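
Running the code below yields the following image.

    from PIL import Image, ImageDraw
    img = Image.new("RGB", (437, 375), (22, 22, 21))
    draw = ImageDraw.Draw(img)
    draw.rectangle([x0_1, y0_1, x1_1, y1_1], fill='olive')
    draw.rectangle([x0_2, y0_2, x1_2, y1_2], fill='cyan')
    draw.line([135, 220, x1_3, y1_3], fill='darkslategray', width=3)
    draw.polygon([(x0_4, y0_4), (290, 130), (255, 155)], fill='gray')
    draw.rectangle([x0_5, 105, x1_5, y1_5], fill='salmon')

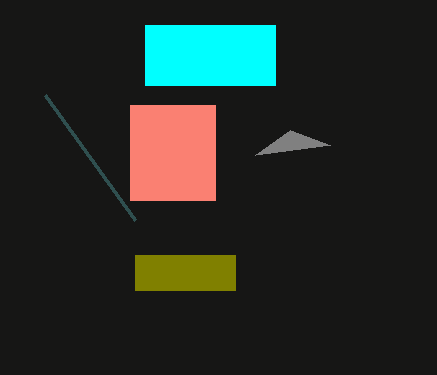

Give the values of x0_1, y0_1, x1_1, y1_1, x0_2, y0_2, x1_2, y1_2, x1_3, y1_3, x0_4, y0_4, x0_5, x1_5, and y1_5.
x0_1 = 135, y0_1 = 255, x1_1 = 235, y1_1 = 290, x0_2 = 145, y0_2 = 25, x1_2 = 275, y1_2 = 85, x1_3 = 45, y1_3 = 95, x0_4 = 330, y0_4 = 145, x0_5 = 130, x1_5 = 215, y1_5 = 200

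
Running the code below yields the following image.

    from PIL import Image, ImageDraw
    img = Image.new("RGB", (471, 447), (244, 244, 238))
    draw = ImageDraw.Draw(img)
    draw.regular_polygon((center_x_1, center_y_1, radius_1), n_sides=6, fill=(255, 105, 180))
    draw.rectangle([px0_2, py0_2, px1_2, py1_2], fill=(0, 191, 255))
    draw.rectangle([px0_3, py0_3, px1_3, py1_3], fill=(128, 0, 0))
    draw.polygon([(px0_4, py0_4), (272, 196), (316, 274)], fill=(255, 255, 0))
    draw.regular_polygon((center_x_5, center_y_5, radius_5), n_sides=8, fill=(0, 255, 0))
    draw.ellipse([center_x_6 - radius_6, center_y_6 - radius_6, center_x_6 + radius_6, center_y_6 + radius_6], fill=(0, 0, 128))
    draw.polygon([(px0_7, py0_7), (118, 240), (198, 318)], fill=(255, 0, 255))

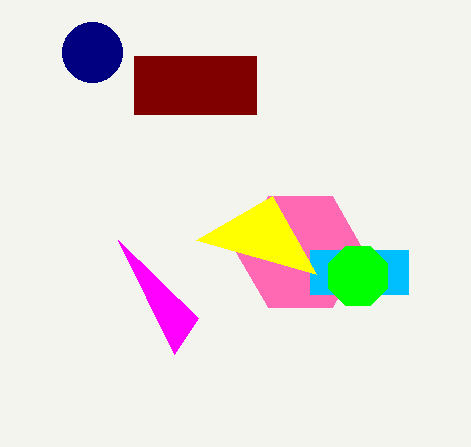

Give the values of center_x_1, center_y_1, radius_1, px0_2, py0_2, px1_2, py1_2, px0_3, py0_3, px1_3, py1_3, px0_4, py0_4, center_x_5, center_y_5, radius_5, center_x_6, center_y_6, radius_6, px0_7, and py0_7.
center_x_1 = 300
center_y_1 = 252
radius_1 = 64
px0_2 = 310
py0_2 = 250
px1_2 = 408
py1_2 = 294
px0_3 = 134
py0_3 = 56
px1_3 = 256
py1_3 = 114
px0_4 = 196
py0_4 = 240
center_x_5 = 358
center_y_5 = 276
radius_5 = 32
center_x_6 = 92
center_y_6 = 52
radius_6 = 30
px0_7 = 174
py0_7 = 354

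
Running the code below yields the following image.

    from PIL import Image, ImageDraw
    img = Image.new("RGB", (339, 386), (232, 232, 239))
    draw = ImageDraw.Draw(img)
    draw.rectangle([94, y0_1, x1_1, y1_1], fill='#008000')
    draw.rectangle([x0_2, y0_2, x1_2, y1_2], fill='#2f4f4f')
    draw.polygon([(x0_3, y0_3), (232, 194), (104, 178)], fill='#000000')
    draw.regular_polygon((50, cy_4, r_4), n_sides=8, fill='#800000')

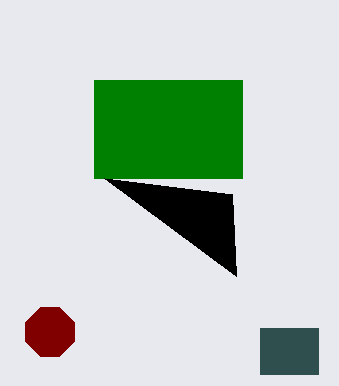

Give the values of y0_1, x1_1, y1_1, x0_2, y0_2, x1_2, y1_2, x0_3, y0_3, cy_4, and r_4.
y0_1 = 80, x1_1 = 242, y1_1 = 178, x0_2 = 260, y0_2 = 328, x1_2 = 318, y1_2 = 374, x0_3 = 236, y0_3 = 276, cy_4 = 332, r_4 = 26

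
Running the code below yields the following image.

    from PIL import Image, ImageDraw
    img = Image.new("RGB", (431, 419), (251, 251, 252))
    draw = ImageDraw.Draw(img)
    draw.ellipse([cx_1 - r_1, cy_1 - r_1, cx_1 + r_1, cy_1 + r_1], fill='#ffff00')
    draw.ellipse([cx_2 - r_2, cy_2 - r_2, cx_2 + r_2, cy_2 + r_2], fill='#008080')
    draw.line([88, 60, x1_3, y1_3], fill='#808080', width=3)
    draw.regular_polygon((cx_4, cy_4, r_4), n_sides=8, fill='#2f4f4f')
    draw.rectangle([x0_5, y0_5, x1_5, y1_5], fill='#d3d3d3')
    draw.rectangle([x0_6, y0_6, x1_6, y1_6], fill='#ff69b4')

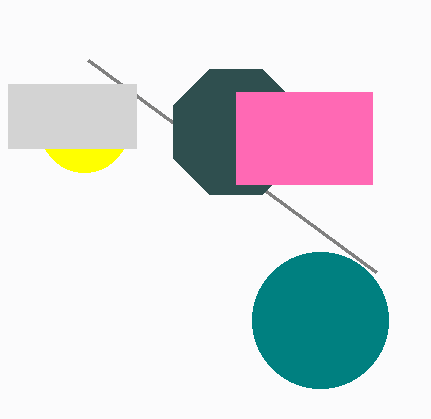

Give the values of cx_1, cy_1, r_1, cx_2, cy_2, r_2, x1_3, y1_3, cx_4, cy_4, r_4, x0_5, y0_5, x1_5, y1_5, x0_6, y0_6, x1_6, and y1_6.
cx_1 = 84; cy_1 = 128; r_1 = 44; cx_2 = 320; cy_2 = 320; r_2 = 68; x1_3 = 376; y1_3 = 272; cx_4 = 236; cy_4 = 132; r_4 = 68; x0_5 = 8; y0_5 = 84; x1_5 = 136; y1_5 = 148; x0_6 = 236; y0_6 = 92; x1_6 = 372; y1_6 = 184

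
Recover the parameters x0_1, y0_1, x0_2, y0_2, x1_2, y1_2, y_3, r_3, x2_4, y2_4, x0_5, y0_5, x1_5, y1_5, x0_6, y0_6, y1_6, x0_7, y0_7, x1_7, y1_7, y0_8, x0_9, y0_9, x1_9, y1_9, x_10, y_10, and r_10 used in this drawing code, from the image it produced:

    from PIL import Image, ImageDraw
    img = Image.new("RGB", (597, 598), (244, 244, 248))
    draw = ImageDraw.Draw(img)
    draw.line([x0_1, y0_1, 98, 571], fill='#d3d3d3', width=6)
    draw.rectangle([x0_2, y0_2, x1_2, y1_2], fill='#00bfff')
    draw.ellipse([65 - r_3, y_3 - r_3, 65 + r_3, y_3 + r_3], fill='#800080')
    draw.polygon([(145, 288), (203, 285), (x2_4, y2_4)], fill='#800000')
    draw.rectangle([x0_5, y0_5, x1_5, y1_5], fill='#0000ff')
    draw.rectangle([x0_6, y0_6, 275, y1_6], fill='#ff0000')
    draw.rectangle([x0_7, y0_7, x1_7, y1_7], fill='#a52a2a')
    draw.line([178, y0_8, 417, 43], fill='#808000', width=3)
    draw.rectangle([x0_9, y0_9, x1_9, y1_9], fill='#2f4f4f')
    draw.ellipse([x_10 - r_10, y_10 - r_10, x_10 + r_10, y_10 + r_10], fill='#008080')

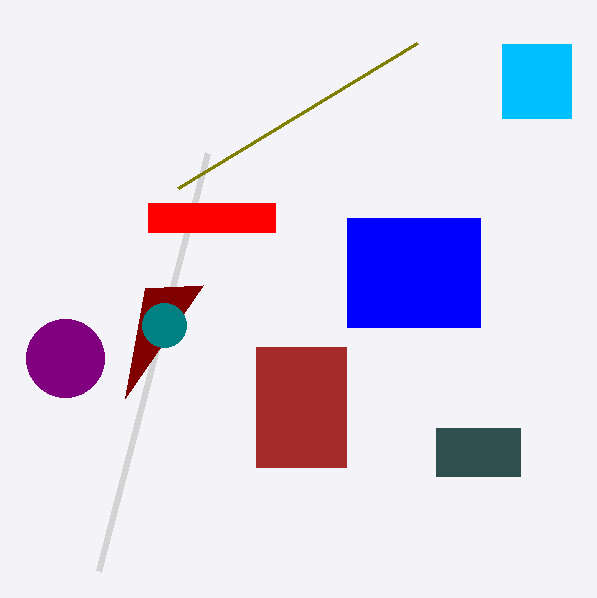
x0_1 = 207; y0_1 = 153; x0_2 = 502; y0_2 = 44; x1_2 = 571; y1_2 = 118; y_3 = 358; r_3 = 39; x2_4 = 125; y2_4 = 398; x0_5 = 347; y0_5 = 218; x1_5 = 480; y1_5 = 327; x0_6 = 148; y0_6 = 203; y1_6 = 232; x0_7 = 256; y0_7 = 347; x1_7 = 346; y1_7 = 467; y0_8 = 188; x0_9 = 436; y0_9 = 428; x1_9 = 520; y1_9 = 476; x_10 = 164; y_10 = 325; r_10 = 22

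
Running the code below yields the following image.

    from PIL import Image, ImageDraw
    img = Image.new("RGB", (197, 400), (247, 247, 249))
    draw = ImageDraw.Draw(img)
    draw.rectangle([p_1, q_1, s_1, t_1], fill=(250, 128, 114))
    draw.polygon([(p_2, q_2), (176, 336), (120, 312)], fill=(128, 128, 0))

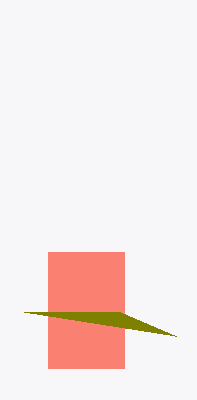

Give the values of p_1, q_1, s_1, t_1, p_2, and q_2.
p_1 = 48, q_1 = 252, s_1 = 124, t_1 = 368, p_2 = 24, q_2 = 312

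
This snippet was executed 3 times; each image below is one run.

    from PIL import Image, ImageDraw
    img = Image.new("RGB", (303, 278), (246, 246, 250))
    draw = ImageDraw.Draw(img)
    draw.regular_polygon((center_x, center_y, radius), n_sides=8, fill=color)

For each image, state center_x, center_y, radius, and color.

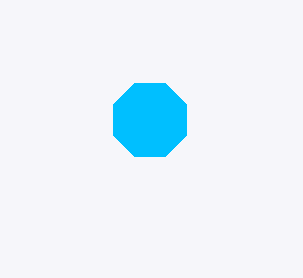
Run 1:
center_x = 150
center_y = 120
radius = 40
color = 'deepskyblue'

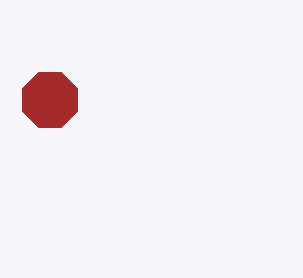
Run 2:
center_x = 50
center_y = 100
radius = 30
color = 'brown'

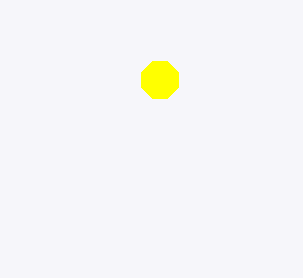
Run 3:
center_x = 160, center_y = 80, radius = 20, color = 'yellow'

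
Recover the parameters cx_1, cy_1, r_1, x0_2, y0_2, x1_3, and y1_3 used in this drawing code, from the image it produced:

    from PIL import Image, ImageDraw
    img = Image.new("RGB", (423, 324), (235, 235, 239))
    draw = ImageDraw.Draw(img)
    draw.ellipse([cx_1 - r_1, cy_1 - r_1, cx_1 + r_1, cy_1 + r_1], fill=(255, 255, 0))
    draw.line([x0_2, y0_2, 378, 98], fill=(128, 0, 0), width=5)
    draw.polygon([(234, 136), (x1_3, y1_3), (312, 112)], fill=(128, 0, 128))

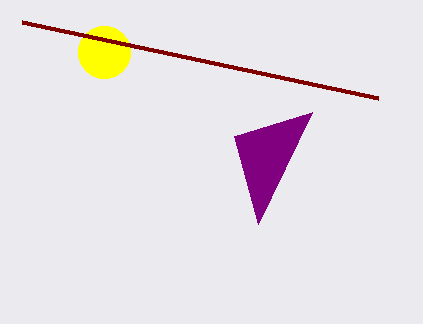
cx_1 = 104
cy_1 = 52
r_1 = 26
x0_2 = 22
y0_2 = 22
x1_3 = 258
y1_3 = 224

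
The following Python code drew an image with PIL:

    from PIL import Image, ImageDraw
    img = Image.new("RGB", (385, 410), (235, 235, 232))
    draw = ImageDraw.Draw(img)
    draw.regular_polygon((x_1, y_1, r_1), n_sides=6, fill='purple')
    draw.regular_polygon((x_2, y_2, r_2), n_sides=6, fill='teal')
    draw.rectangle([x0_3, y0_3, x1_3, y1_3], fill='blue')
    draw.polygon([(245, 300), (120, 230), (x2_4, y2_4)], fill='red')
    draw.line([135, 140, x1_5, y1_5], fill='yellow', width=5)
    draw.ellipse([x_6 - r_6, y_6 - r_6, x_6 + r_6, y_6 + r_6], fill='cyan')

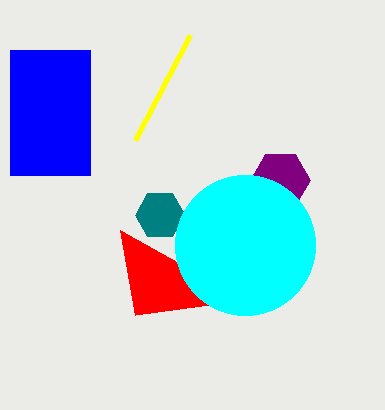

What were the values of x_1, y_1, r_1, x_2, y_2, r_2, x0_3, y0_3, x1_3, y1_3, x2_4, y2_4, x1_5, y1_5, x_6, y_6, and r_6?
x_1 = 280; y_1 = 180; r_1 = 30; x_2 = 160; y_2 = 215; r_2 = 25; x0_3 = 10; y0_3 = 50; x1_3 = 90; y1_3 = 175; x2_4 = 135; y2_4 = 315; x1_5 = 190; y1_5 = 35; x_6 = 245; y_6 = 245; r_6 = 70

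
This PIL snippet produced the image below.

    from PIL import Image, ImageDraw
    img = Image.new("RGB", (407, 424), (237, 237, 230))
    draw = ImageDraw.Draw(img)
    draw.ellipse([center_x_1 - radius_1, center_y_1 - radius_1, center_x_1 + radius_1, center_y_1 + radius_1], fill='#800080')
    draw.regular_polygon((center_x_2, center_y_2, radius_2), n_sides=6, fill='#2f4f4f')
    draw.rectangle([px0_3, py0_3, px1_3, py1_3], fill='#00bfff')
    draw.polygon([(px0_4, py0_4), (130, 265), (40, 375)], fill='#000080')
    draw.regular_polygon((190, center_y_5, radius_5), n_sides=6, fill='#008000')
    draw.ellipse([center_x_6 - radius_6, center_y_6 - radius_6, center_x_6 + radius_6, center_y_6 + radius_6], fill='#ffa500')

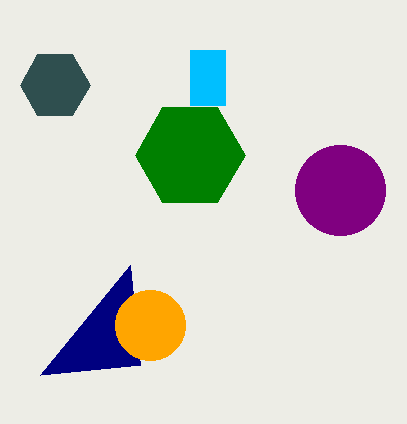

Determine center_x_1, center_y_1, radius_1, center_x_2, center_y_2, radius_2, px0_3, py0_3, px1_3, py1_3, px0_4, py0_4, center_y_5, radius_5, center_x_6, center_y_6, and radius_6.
center_x_1 = 340
center_y_1 = 190
radius_1 = 45
center_x_2 = 55
center_y_2 = 85
radius_2 = 35
px0_3 = 190
py0_3 = 50
px1_3 = 225
py1_3 = 105
px0_4 = 140
py0_4 = 365
center_y_5 = 155
radius_5 = 55
center_x_6 = 150
center_y_6 = 325
radius_6 = 35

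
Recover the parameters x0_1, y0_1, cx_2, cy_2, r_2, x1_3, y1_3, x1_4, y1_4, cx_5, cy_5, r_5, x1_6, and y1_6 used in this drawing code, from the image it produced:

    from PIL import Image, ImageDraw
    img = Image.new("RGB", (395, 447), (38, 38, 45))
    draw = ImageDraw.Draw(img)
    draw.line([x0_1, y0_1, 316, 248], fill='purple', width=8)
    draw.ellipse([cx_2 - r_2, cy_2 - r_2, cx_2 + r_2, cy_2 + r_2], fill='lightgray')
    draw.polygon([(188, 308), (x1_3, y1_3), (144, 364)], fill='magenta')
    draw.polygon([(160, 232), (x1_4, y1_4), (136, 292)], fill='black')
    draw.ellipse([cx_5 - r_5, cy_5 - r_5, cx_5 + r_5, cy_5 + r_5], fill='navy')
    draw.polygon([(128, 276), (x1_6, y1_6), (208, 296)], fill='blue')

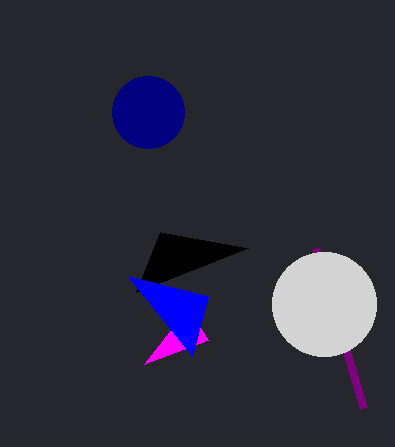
x0_1 = 364; y0_1 = 408; cx_2 = 324; cy_2 = 304; r_2 = 52; x1_3 = 208; y1_3 = 340; x1_4 = 248; y1_4 = 248; cx_5 = 148; cy_5 = 112; r_5 = 36; x1_6 = 192; y1_6 = 356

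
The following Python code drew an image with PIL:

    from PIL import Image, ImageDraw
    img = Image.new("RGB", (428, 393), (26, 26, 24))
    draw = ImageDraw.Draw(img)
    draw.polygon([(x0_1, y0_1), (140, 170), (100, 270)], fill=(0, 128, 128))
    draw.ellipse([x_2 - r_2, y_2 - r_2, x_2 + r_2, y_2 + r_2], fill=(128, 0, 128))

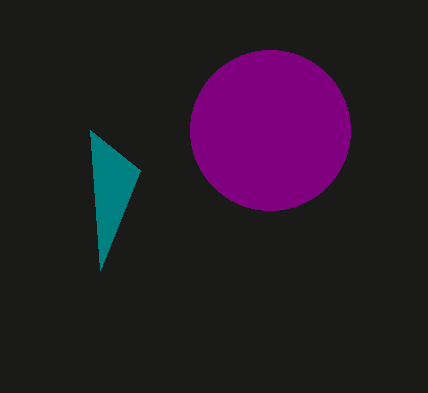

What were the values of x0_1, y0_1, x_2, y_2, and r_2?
x0_1 = 90; y0_1 = 130; x_2 = 270; y_2 = 130; r_2 = 80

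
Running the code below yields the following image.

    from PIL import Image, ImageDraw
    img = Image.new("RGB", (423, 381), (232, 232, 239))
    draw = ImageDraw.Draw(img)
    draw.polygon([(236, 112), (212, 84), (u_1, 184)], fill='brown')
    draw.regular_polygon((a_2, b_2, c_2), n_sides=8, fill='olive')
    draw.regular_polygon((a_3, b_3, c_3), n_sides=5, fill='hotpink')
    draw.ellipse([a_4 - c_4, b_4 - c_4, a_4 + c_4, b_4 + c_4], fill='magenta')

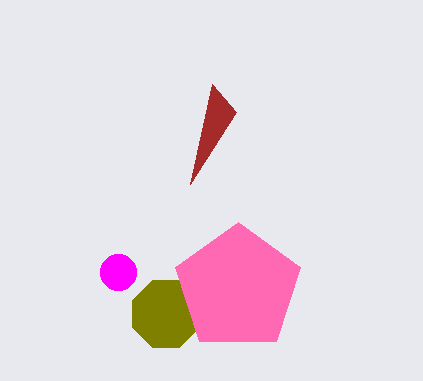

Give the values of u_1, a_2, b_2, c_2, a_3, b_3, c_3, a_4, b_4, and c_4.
u_1 = 190; a_2 = 166; b_2 = 314; c_2 = 36; a_3 = 238; b_3 = 288; c_3 = 66; a_4 = 118; b_4 = 272; c_4 = 18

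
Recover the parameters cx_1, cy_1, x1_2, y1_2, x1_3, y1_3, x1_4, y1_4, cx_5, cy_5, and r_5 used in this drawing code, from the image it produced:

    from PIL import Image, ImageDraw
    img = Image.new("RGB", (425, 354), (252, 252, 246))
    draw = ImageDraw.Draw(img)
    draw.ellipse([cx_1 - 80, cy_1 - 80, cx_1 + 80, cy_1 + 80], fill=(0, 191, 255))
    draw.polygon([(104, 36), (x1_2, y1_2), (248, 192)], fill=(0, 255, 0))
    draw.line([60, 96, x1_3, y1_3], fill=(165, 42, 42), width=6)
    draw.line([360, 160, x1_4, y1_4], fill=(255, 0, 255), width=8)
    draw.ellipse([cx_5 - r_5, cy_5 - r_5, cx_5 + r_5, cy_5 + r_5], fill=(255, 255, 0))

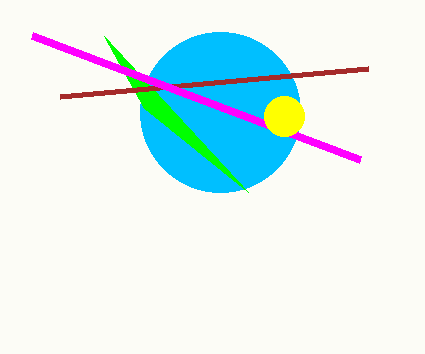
cx_1 = 220; cy_1 = 112; x1_2 = 144; y1_2 = 108; x1_3 = 368; y1_3 = 68; x1_4 = 32; y1_4 = 36; cx_5 = 284; cy_5 = 116; r_5 = 20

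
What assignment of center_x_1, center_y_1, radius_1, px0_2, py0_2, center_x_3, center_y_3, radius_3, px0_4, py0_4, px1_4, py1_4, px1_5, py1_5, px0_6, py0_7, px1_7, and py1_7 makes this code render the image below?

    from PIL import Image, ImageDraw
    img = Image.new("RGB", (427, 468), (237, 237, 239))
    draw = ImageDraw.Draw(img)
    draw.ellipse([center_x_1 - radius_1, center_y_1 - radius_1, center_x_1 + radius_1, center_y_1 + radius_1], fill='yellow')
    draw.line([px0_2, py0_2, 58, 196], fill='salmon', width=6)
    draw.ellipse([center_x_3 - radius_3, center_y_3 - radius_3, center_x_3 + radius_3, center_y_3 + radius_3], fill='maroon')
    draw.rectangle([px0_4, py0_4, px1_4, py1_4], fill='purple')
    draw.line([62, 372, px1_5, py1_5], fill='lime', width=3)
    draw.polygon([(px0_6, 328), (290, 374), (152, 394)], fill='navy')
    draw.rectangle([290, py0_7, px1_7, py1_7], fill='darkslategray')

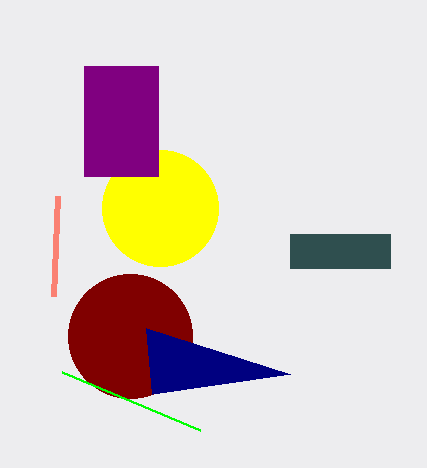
center_x_1 = 160, center_y_1 = 208, radius_1 = 58, px0_2 = 54, py0_2 = 296, center_x_3 = 130, center_y_3 = 336, radius_3 = 62, px0_4 = 84, py0_4 = 66, px1_4 = 158, py1_4 = 176, px1_5 = 200, py1_5 = 430, px0_6 = 146, py0_7 = 234, px1_7 = 390, py1_7 = 268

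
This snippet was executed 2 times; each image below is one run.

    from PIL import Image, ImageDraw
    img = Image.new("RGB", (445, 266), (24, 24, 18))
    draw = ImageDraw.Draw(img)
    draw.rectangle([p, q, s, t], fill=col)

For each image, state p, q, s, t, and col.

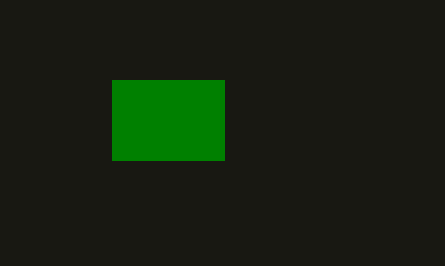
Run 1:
p = 112, q = 80, s = 224, t = 160, col = 'green'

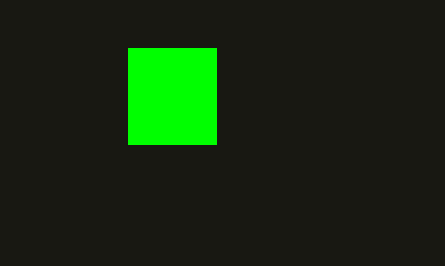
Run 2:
p = 128
q = 48
s = 216
t = 144
col = 'lime'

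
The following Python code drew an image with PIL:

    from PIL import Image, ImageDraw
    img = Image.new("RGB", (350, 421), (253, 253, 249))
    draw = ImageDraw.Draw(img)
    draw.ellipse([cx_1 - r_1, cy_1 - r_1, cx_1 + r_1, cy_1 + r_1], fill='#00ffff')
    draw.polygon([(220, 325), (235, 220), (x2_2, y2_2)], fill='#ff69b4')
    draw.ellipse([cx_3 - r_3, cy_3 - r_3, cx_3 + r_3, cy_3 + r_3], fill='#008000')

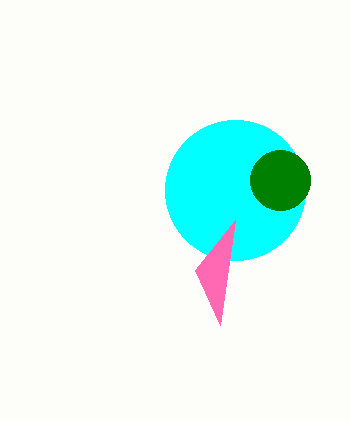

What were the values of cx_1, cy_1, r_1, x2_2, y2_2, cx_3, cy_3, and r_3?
cx_1 = 235; cy_1 = 190; r_1 = 70; x2_2 = 195; y2_2 = 270; cx_3 = 280; cy_3 = 180; r_3 = 30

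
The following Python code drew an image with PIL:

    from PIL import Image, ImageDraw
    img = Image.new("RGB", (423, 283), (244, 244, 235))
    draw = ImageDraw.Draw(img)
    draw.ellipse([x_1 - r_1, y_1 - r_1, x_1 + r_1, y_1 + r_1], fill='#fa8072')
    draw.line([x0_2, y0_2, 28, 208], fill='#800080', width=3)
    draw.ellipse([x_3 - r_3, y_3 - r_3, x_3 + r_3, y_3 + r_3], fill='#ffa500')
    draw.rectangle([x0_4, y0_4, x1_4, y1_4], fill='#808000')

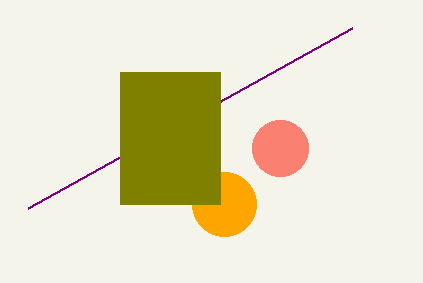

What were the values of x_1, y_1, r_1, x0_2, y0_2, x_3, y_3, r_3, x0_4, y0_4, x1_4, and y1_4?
x_1 = 280
y_1 = 148
r_1 = 28
x0_2 = 352
y0_2 = 28
x_3 = 224
y_3 = 204
r_3 = 32
x0_4 = 120
y0_4 = 72
x1_4 = 220
y1_4 = 204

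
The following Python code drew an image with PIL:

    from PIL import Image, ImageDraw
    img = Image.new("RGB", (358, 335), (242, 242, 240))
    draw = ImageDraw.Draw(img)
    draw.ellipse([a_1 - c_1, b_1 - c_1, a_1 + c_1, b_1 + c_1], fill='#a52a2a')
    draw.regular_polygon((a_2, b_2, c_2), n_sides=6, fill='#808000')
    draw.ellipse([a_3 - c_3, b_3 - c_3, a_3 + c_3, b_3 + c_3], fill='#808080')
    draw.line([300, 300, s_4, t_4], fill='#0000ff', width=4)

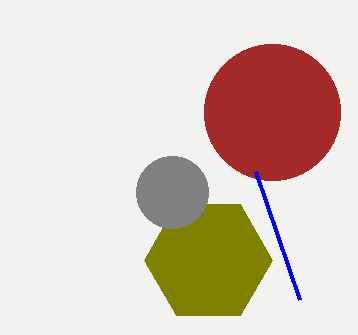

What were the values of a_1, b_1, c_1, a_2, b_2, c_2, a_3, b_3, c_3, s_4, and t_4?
a_1 = 272
b_1 = 112
c_1 = 68
a_2 = 208
b_2 = 260
c_2 = 64
a_3 = 172
b_3 = 192
c_3 = 36
s_4 = 256
t_4 = 172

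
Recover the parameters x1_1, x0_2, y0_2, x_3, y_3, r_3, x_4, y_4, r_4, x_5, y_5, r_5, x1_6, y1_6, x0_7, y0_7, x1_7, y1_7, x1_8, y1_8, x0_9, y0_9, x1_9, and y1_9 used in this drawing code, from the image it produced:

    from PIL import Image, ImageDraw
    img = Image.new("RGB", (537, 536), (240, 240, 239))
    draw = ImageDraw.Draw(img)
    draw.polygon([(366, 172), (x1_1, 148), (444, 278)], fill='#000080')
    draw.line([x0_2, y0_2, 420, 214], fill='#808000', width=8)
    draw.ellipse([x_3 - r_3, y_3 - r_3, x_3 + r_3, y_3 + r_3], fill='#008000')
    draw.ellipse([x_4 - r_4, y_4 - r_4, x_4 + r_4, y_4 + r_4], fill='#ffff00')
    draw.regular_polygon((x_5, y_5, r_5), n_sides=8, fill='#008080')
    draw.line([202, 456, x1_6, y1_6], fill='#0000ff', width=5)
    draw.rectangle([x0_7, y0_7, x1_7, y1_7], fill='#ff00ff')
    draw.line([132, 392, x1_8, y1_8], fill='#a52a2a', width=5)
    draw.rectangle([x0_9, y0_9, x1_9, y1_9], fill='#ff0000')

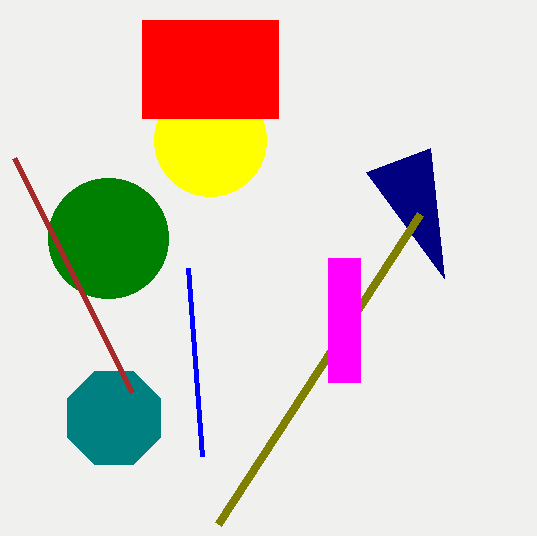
x1_1 = 430
x0_2 = 218
y0_2 = 524
x_3 = 108
y_3 = 238
r_3 = 60
x_4 = 210
y_4 = 140
r_4 = 56
x_5 = 114
y_5 = 418
r_5 = 50
x1_6 = 188
y1_6 = 268
x0_7 = 328
y0_7 = 258
x1_7 = 360
y1_7 = 382
x1_8 = 14
y1_8 = 158
x0_9 = 142
y0_9 = 20
x1_9 = 278
y1_9 = 118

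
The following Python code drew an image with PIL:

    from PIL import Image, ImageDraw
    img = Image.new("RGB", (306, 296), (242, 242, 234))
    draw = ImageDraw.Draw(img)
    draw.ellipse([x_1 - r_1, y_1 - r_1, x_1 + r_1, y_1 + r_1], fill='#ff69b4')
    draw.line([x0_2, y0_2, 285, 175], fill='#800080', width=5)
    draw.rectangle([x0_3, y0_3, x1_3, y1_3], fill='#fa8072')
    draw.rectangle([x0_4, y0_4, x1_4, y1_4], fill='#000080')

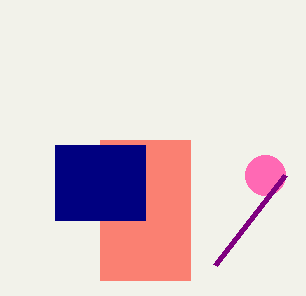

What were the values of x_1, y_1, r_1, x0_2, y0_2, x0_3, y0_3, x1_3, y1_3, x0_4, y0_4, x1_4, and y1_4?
x_1 = 265
y_1 = 175
r_1 = 20
x0_2 = 215
y0_2 = 265
x0_3 = 100
y0_3 = 140
x1_3 = 190
y1_3 = 280
x0_4 = 55
y0_4 = 145
x1_4 = 145
y1_4 = 220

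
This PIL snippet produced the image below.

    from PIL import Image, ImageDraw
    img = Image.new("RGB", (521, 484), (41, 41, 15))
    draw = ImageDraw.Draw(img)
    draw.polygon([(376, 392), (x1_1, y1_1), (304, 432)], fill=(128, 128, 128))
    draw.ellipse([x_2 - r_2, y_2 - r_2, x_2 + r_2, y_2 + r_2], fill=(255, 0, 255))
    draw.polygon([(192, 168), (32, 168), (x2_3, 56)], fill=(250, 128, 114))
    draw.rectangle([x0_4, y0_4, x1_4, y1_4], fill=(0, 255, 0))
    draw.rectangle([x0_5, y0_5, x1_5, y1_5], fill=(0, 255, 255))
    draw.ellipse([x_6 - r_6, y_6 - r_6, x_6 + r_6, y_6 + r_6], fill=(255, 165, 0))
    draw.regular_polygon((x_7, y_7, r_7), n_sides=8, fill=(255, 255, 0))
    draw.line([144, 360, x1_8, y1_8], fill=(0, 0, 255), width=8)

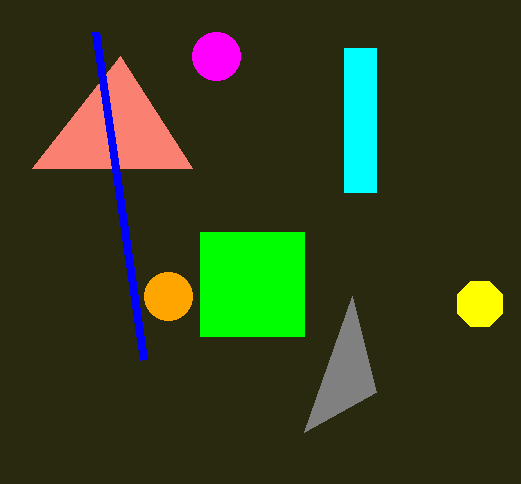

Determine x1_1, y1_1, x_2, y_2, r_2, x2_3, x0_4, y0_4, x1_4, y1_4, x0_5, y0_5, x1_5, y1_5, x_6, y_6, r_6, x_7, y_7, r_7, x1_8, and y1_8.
x1_1 = 352, y1_1 = 296, x_2 = 216, y_2 = 56, r_2 = 24, x2_3 = 120, x0_4 = 200, y0_4 = 232, x1_4 = 304, y1_4 = 336, x0_5 = 344, y0_5 = 48, x1_5 = 376, y1_5 = 192, x_6 = 168, y_6 = 296, r_6 = 24, x_7 = 480, y_7 = 304, r_7 = 24, x1_8 = 96, y1_8 = 32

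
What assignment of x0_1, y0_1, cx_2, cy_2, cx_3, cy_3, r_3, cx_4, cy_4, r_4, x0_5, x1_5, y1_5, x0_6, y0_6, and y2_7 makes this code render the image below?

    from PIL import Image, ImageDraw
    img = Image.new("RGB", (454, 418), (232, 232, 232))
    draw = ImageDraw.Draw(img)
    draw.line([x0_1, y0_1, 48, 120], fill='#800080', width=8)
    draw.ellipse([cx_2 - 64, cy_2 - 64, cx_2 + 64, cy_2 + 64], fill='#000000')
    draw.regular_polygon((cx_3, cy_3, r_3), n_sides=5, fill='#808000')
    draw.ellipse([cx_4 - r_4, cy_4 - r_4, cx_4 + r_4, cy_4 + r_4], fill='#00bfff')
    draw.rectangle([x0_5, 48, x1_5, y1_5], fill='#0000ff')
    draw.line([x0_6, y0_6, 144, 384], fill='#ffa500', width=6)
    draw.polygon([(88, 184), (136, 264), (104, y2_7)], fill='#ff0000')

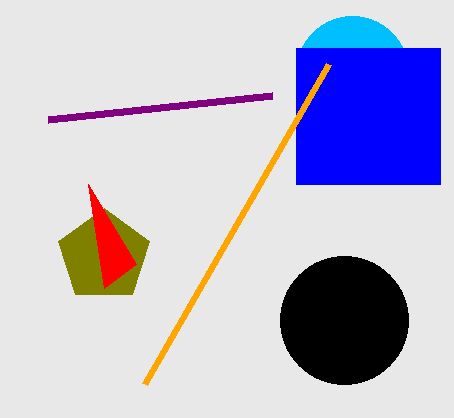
x0_1 = 272, y0_1 = 96, cx_2 = 344, cy_2 = 320, cx_3 = 104, cy_3 = 256, r_3 = 48, cx_4 = 352, cy_4 = 72, r_4 = 56, x0_5 = 296, x1_5 = 440, y1_5 = 184, x0_6 = 328, y0_6 = 64, y2_7 = 288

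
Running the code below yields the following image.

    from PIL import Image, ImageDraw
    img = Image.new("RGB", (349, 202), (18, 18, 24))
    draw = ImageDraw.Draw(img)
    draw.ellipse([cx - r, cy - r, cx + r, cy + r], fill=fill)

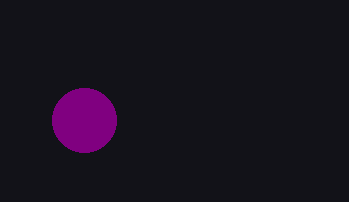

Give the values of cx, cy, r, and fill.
cx = 84, cy = 120, r = 32, fill = 'purple'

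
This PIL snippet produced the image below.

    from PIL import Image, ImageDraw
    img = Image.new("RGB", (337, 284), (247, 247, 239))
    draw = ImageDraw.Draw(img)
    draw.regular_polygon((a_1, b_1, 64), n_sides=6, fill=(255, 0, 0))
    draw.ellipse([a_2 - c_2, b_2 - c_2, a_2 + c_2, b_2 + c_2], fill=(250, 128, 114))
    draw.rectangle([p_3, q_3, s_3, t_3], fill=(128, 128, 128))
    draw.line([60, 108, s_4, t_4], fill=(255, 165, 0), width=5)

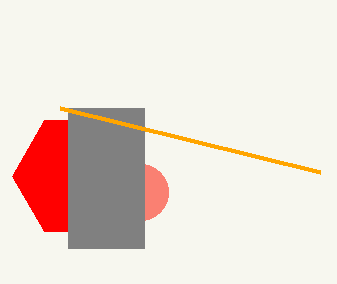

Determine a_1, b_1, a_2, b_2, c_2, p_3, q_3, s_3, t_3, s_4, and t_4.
a_1 = 76; b_1 = 176; a_2 = 140; b_2 = 192; c_2 = 28; p_3 = 68; q_3 = 108; s_3 = 144; t_3 = 248; s_4 = 320; t_4 = 172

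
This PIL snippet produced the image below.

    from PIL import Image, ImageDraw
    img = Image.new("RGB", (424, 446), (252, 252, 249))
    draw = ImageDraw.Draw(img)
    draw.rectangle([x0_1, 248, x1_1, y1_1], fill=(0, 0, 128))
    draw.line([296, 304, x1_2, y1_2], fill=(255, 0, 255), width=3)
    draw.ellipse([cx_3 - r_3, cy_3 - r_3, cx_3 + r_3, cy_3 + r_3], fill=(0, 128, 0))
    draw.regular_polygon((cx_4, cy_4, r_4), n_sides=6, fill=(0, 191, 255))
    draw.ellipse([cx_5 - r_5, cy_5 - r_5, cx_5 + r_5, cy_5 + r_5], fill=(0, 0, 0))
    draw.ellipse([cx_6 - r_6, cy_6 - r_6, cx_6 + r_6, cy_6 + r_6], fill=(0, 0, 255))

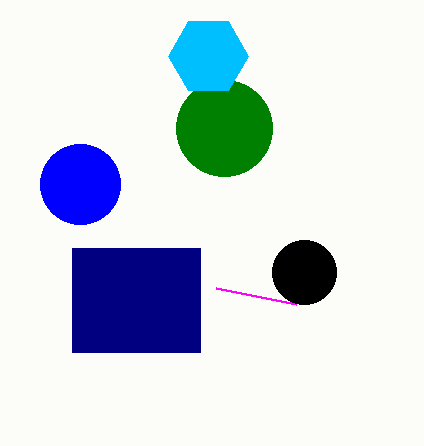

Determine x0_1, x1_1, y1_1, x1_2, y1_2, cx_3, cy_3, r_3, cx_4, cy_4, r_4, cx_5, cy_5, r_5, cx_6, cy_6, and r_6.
x0_1 = 72; x1_1 = 200; y1_1 = 352; x1_2 = 216; y1_2 = 288; cx_3 = 224; cy_3 = 128; r_3 = 48; cx_4 = 208; cy_4 = 56; r_4 = 40; cx_5 = 304; cy_5 = 272; r_5 = 32; cx_6 = 80; cy_6 = 184; r_6 = 40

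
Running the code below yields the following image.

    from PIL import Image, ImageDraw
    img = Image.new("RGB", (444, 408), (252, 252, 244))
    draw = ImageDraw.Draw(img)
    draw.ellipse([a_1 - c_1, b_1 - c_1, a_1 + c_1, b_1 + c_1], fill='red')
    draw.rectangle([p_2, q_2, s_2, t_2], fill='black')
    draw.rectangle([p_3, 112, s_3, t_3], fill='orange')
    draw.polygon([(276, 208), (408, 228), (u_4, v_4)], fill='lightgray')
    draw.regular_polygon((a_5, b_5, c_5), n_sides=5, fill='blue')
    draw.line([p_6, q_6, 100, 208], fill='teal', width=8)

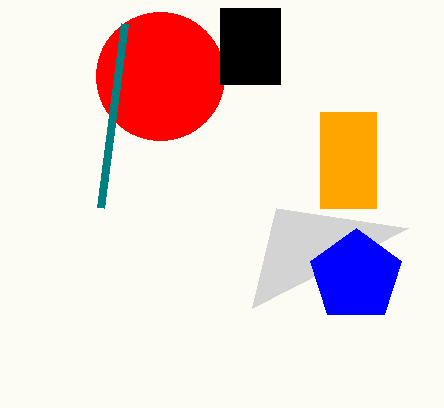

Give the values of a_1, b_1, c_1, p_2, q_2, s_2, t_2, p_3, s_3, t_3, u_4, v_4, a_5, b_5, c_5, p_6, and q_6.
a_1 = 160; b_1 = 76; c_1 = 64; p_2 = 220; q_2 = 8; s_2 = 280; t_2 = 84; p_3 = 320; s_3 = 376; t_3 = 208; u_4 = 252; v_4 = 308; a_5 = 356; b_5 = 276; c_5 = 48; p_6 = 124; q_6 = 24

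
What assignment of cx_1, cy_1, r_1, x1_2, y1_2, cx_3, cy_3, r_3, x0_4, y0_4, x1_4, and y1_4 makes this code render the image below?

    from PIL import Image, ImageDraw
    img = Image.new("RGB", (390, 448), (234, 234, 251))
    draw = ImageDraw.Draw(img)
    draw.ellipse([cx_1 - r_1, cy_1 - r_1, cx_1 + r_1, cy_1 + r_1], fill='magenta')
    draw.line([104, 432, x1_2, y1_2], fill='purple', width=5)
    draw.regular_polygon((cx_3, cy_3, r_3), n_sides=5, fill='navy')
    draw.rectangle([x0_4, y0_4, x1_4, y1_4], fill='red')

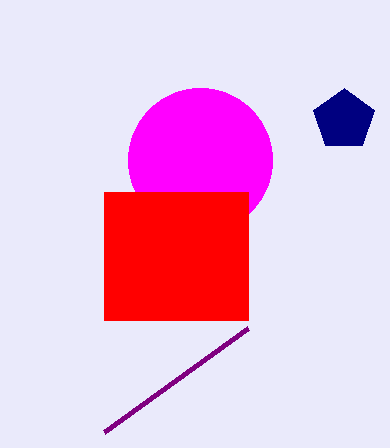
cx_1 = 200, cy_1 = 160, r_1 = 72, x1_2 = 248, y1_2 = 328, cx_3 = 344, cy_3 = 120, r_3 = 32, x0_4 = 104, y0_4 = 192, x1_4 = 248, y1_4 = 320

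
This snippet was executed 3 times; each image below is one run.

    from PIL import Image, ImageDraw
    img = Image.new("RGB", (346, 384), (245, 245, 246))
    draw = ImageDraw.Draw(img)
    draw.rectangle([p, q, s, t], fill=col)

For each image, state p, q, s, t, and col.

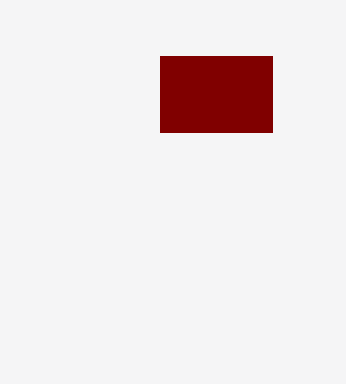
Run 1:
p = 160, q = 56, s = 272, t = 132, col = 'maroon'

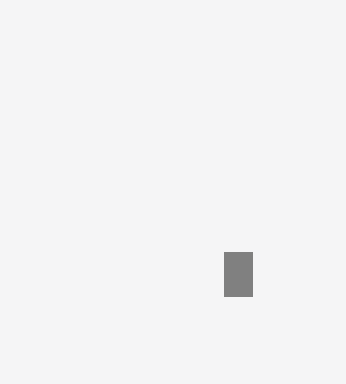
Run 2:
p = 224, q = 252, s = 252, t = 296, col = 'gray'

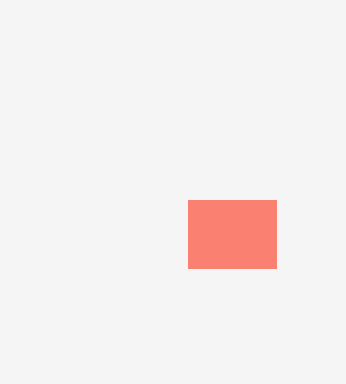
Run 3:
p = 188
q = 200
s = 276
t = 268
col = 'salmon'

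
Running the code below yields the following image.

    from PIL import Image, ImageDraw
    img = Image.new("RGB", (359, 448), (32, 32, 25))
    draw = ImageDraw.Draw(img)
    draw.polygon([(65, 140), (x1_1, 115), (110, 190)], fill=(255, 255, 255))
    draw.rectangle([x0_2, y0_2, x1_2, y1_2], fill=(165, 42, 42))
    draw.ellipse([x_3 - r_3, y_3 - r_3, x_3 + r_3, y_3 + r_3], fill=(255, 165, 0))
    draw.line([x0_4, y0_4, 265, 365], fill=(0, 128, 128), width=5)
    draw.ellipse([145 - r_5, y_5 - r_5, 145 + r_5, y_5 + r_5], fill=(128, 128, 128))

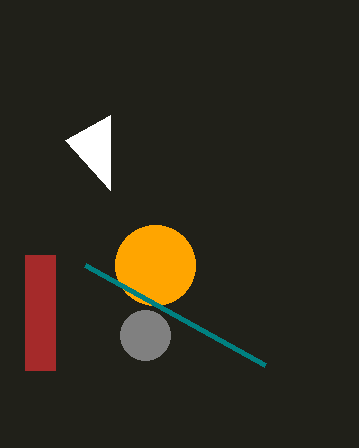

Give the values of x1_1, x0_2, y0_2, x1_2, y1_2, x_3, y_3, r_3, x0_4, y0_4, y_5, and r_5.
x1_1 = 110, x0_2 = 25, y0_2 = 255, x1_2 = 55, y1_2 = 370, x_3 = 155, y_3 = 265, r_3 = 40, x0_4 = 85, y0_4 = 265, y_5 = 335, r_5 = 25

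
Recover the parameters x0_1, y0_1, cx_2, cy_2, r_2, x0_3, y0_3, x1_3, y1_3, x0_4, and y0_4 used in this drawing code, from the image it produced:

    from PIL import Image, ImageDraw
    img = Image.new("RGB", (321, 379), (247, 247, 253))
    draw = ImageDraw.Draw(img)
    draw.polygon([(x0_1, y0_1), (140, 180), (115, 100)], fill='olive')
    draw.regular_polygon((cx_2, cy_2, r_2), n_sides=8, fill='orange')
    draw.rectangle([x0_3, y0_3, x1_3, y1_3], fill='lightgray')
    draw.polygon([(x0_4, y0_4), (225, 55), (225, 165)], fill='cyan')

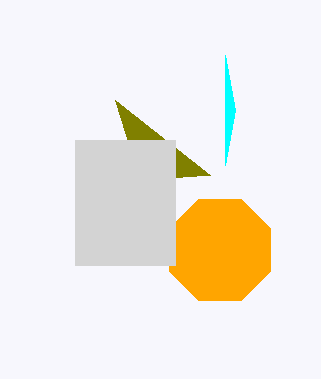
x0_1 = 210, y0_1 = 175, cx_2 = 220, cy_2 = 250, r_2 = 55, x0_3 = 75, y0_3 = 140, x1_3 = 175, y1_3 = 265, x0_4 = 235, y0_4 = 110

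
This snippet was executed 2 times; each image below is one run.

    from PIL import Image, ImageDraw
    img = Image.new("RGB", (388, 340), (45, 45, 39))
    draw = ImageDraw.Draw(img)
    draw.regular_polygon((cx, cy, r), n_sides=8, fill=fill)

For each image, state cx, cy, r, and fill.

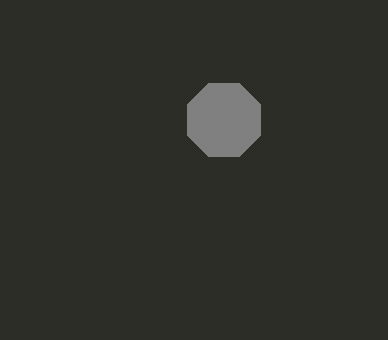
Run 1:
cx = 224
cy = 120
r = 40
fill = 'gray'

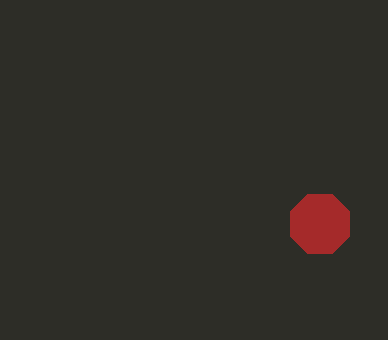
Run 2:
cx = 320; cy = 224; r = 32; fill = 'brown'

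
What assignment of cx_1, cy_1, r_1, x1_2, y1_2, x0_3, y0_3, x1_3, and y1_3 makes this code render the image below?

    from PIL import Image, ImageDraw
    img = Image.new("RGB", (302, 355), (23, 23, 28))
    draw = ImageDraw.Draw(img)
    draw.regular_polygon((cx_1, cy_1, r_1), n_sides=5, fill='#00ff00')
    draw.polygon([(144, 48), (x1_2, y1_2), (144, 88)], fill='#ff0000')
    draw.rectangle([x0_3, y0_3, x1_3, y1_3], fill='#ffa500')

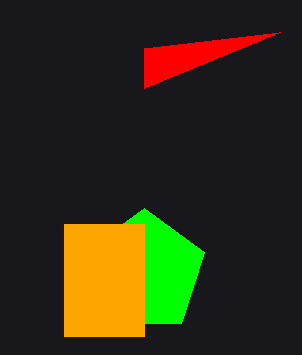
cx_1 = 144
cy_1 = 272
r_1 = 64
x1_2 = 280
y1_2 = 32
x0_3 = 64
y0_3 = 224
x1_3 = 144
y1_3 = 336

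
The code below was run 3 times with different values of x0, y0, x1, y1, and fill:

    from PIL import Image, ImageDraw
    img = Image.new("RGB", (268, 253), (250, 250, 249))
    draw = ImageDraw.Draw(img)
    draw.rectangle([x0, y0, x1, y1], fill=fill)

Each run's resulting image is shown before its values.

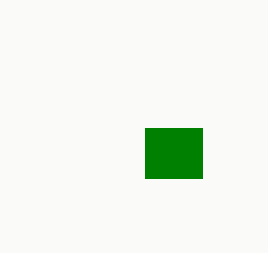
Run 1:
x0 = 145
y0 = 128
x1 = 202
y1 = 178
fill = 'green'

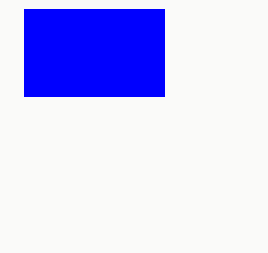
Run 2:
x0 = 24
y0 = 9
x1 = 164
y1 = 96
fill = 'blue'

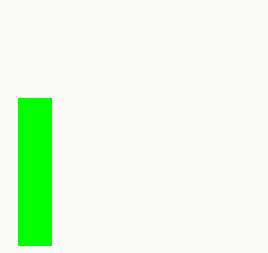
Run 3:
x0 = 18, y0 = 98, x1 = 51, y1 = 245, fill = 'lime'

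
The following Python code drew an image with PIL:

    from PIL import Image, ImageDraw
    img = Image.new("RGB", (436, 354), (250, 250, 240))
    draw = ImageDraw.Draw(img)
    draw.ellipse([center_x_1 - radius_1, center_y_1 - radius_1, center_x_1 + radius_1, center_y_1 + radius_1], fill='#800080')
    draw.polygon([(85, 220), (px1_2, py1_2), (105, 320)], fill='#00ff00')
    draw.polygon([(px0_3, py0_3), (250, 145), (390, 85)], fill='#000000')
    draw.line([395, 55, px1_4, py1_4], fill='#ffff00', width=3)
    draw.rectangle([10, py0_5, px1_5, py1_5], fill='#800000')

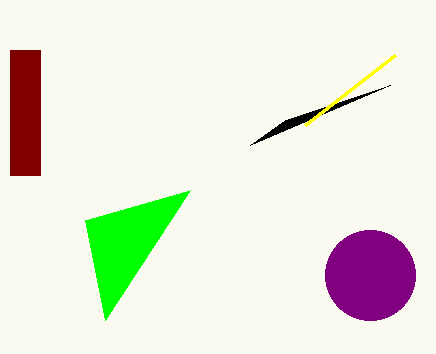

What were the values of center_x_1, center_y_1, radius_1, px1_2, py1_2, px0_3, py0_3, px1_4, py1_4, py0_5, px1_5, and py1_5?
center_x_1 = 370, center_y_1 = 275, radius_1 = 45, px1_2 = 190, py1_2 = 190, px0_3 = 285, py0_3 = 120, px1_4 = 305, py1_4 = 125, py0_5 = 50, px1_5 = 40, py1_5 = 175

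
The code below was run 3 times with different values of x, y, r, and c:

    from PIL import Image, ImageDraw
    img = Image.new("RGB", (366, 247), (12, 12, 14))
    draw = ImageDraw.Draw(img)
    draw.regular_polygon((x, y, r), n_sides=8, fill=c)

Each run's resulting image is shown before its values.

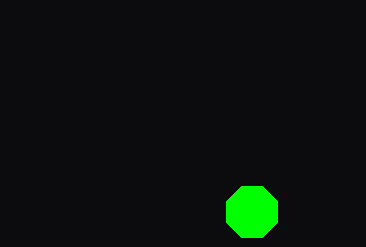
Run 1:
x = 252; y = 212; r = 28; c = 'lime'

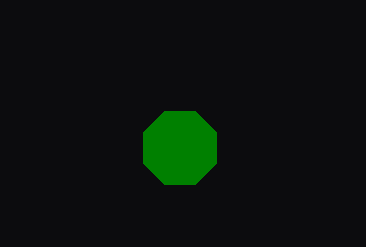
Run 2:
x = 180
y = 148
r = 40
c = 'green'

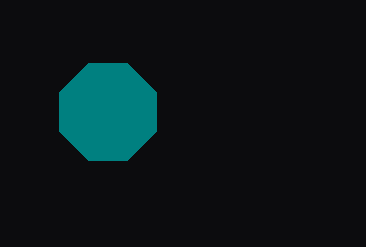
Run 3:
x = 108; y = 112; r = 52; c = 'teal'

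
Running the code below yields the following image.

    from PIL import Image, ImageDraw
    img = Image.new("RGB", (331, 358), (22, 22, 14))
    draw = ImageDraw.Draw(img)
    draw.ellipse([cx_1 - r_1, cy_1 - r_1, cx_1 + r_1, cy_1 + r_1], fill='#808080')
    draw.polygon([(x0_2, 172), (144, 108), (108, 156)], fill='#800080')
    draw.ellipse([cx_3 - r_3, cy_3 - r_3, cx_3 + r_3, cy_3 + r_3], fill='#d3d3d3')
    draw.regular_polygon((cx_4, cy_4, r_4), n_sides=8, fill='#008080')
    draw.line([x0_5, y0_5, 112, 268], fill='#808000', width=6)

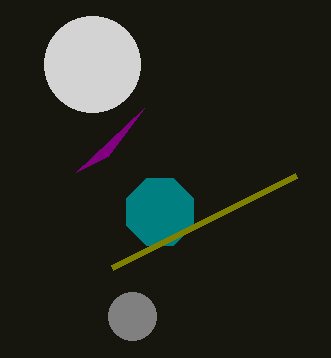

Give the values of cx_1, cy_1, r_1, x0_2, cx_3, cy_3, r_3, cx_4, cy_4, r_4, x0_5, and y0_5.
cx_1 = 132; cy_1 = 316; r_1 = 24; x0_2 = 76; cx_3 = 92; cy_3 = 64; r_3 = 48; cx_4 = 160; cy_4 = 212; r_4 = 36; x0_5 = 296; y0_5 = 176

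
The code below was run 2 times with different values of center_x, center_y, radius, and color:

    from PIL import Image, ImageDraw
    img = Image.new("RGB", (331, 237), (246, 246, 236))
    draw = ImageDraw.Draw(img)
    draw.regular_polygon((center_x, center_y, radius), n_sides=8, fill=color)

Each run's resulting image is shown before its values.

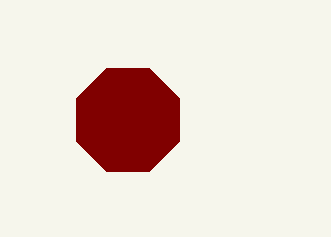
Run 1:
center_x = 128; center_y = 120; radius = 56; color = 'maroon'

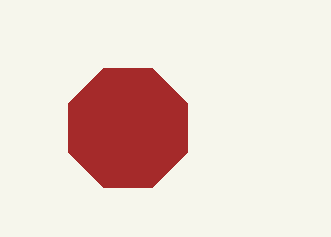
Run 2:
center_x = 128
center_y = 128
radius = 64
color = 'brown'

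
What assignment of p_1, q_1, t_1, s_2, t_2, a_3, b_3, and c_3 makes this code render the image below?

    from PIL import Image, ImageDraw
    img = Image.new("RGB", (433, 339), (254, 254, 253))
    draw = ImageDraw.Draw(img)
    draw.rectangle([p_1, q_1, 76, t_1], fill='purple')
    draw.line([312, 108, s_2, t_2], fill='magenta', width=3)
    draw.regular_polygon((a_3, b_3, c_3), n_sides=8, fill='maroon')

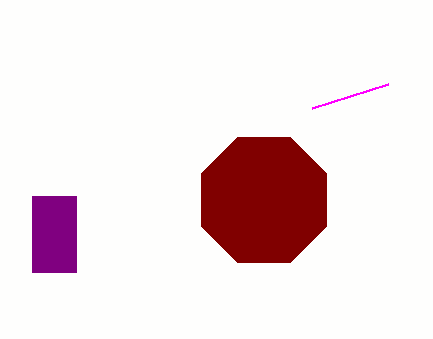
p_1 = 32
q_1 = 196
t_1 = 272
s_2 = 388
t_2 = 84
a_3 = 264
b_3 = 200
c_3 = 68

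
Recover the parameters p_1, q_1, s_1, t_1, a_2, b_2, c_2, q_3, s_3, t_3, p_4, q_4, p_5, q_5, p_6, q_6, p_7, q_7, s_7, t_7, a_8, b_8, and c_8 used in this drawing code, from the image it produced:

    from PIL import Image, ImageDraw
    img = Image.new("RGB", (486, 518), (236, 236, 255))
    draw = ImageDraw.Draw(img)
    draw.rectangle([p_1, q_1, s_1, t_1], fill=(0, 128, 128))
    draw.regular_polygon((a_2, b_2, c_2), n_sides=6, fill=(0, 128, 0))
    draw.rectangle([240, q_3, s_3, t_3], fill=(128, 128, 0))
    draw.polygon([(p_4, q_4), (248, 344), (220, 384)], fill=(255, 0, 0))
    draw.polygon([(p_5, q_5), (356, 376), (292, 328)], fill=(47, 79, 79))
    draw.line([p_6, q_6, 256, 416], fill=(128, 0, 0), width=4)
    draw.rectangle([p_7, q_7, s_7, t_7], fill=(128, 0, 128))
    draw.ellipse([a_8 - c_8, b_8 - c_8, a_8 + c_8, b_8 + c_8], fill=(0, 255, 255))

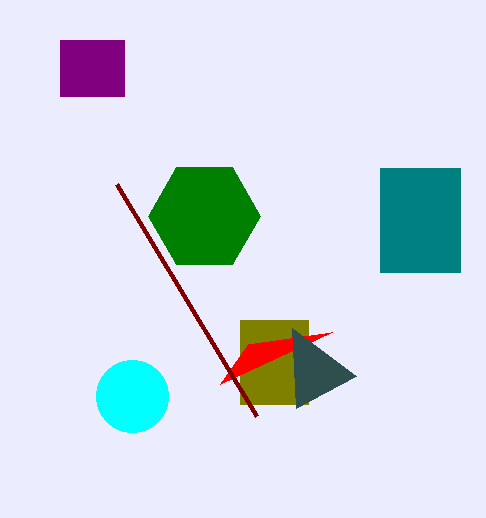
p_1 = 380, q_1 = 168, s_1 = 460, t_1 = 272, a_2 = 204, b_2 = 216, c_2 = 56, q_3 = 320, s_3 = 308, t_3 = 404, p_4 = 332, q_4 = 332, p_5 = 296, q_5 = 408, p_6 = 116, q_6 = 184, p_7 = 60, q_7 = 40, s_7 = 124, t_7 = 96, a_8 = 132, b_8 = 396, c_8 = 36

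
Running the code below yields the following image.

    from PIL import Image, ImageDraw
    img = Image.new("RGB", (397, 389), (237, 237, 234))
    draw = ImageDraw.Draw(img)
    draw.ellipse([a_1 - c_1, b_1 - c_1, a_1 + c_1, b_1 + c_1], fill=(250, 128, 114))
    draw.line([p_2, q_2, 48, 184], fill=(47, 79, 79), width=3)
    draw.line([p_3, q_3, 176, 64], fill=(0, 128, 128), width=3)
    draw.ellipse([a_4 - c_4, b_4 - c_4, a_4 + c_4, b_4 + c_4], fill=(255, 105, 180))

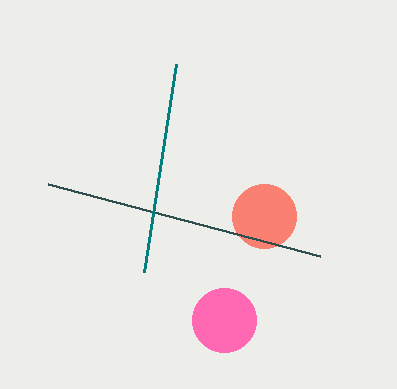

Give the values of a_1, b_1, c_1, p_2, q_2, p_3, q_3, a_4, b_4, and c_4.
a_1 = 264
b_1 = 216
c_1 = 32
p_2 = 320
q_2 = 256
p_3 = 144
q_3 = 272
a_4 = 224
b_4 = 320
c_4 = 32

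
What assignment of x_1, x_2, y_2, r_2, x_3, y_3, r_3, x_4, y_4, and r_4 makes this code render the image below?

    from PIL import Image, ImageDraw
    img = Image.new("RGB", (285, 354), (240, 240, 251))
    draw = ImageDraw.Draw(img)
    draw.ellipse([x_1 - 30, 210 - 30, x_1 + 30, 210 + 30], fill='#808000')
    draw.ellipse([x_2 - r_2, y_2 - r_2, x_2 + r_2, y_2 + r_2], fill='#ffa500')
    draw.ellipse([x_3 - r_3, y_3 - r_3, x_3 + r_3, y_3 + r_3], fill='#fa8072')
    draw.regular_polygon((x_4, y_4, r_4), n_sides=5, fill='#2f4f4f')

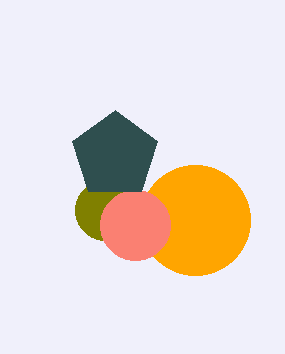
x_1 = 105; x_2 = 195; y_2 = 220; r_2 = 55; x_3 = 135; y_3 = 225; r_3 = 35; x_4 = 115; y_4 = 155; r_4 = 45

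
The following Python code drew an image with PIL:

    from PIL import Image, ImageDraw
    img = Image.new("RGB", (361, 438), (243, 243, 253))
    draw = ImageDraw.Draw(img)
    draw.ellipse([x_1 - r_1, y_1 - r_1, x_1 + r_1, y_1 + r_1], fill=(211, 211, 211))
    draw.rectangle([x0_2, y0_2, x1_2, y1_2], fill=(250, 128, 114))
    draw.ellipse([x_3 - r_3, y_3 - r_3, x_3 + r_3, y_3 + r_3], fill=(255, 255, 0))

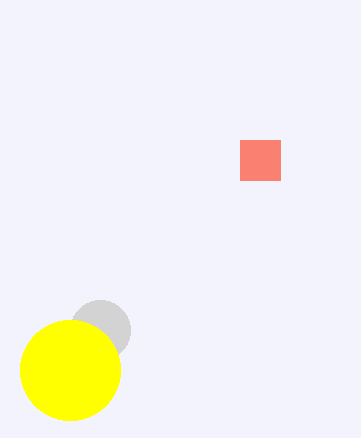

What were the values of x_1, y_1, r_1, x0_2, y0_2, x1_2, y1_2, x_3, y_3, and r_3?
x_1 = 100, y_1 = 330, r_1 = 30, x0_2 = 240, y0_2 = 140, x1_2 = 280, y1_2 = 180, x_3 = 70, y_3 = 370, r_3 = 50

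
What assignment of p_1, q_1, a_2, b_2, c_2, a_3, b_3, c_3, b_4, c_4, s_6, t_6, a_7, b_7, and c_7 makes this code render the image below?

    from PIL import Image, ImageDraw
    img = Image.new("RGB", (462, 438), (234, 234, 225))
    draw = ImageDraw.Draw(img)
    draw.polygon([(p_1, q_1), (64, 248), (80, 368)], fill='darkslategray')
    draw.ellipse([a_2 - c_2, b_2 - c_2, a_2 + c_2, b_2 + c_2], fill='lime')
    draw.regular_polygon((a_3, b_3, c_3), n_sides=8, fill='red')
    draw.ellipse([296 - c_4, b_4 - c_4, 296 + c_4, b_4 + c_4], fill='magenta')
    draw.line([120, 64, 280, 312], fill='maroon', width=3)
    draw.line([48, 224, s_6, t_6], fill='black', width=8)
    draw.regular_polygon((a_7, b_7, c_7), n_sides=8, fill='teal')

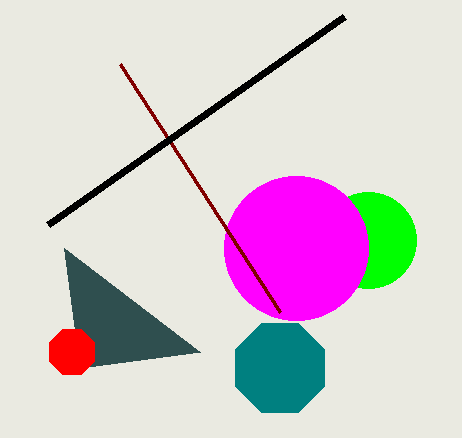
p_1 = 200, q_1 = 352, a_2 = 368, b_2 = 240, c_2 = 48, a_3 = 72, b_3 = 352, c_3 = 24, b_4 = 248, c_4 = 72, s_6 = 344, t_6 = 16, a_7 = 280, b_7 = 368, c_7 = 48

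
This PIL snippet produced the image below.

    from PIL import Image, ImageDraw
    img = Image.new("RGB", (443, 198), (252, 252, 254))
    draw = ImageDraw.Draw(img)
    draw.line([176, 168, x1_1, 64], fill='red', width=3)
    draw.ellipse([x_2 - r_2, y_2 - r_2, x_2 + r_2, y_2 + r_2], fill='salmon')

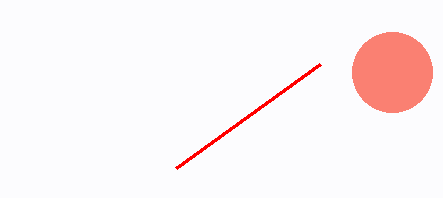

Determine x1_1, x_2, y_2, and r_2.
x1_1 = 320
x_2 = 392
y_2 = 72
r_2 = 40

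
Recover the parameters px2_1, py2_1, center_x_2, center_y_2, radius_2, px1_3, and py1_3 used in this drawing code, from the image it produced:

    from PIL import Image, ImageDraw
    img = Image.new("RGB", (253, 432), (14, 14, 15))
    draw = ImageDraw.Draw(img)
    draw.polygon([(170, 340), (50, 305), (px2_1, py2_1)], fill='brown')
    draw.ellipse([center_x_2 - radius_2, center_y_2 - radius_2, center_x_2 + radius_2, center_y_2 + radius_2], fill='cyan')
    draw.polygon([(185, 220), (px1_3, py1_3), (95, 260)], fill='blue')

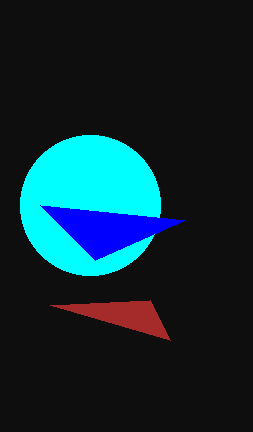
px2_1 = 150, py2_1 = 300, center_x_2 = 90, center_y_2 = 205, radius_2 = 70, px1_3 = 40, py1_3 = 205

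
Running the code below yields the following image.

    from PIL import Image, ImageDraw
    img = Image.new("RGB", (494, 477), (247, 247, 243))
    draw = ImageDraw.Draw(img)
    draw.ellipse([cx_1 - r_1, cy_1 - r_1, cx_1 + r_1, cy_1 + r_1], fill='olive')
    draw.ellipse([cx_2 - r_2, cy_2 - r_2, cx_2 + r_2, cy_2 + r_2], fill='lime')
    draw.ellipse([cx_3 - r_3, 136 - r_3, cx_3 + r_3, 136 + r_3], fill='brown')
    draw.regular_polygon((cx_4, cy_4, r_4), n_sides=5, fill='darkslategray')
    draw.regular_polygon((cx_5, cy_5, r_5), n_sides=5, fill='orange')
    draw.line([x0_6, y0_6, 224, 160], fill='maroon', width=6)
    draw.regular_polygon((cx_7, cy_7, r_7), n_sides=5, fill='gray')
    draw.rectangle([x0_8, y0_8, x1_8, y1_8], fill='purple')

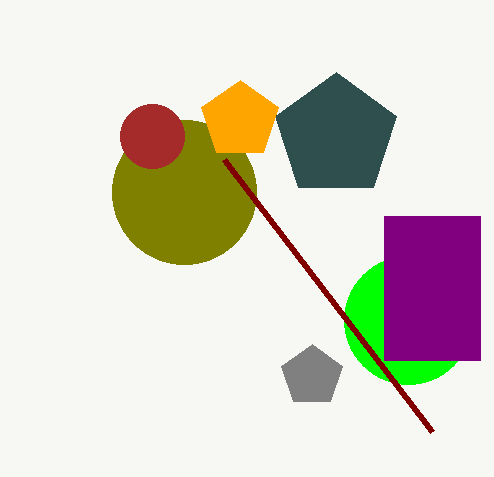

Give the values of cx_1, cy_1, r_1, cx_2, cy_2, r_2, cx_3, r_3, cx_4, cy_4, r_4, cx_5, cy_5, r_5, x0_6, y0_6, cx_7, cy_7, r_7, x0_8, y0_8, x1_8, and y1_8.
cx_1 = 184, cy_1 = 192, r_1 = 72, cx_2 = 408, cy_2 = 320, r_2 = 64, cx_3 = 152, r_3 = 32, cx_4 = 336, cy_4 = 136, r_4 = 64, cx_5 = 240, cy_5 = 120, r_5 = 40, x0_6 = 432, y0_6 = 432, cx_7 = 312, cy_7 = 376, r_7 = 32, x0_8 = 384, y0_8 = 216, x1_8 = 480, y1_8 = 360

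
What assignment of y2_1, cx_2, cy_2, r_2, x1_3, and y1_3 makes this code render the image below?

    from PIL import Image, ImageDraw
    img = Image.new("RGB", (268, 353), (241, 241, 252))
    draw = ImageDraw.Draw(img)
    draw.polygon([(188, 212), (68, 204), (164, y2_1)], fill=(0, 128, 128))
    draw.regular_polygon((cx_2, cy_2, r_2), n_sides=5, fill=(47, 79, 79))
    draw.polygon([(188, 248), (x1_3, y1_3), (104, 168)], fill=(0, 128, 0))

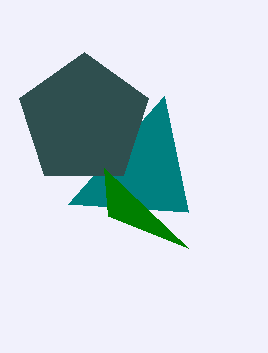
y2_1 = 96, cx_2 = 84, cy_2 = 120, r_2 = 68, x1_3 = 108, y1_3 = 216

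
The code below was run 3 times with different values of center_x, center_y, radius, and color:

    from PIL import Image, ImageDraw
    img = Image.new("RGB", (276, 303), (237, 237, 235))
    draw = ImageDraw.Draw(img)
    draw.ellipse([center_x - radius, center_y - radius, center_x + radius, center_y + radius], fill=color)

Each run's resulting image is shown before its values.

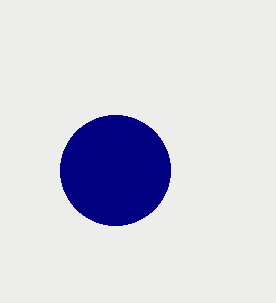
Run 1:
center_x = 115; center_y = 170; radius = 55; color = 'navy'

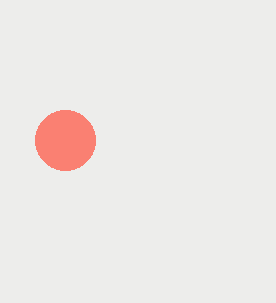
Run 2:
center_x = 65
center_y = 140
radius = 30
color = 'salmon'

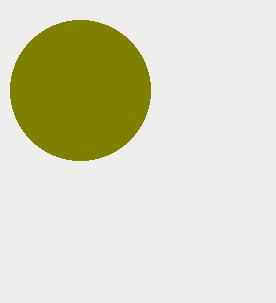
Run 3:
center_x = 80, center_y = 90, radius = 70, color = 'olive'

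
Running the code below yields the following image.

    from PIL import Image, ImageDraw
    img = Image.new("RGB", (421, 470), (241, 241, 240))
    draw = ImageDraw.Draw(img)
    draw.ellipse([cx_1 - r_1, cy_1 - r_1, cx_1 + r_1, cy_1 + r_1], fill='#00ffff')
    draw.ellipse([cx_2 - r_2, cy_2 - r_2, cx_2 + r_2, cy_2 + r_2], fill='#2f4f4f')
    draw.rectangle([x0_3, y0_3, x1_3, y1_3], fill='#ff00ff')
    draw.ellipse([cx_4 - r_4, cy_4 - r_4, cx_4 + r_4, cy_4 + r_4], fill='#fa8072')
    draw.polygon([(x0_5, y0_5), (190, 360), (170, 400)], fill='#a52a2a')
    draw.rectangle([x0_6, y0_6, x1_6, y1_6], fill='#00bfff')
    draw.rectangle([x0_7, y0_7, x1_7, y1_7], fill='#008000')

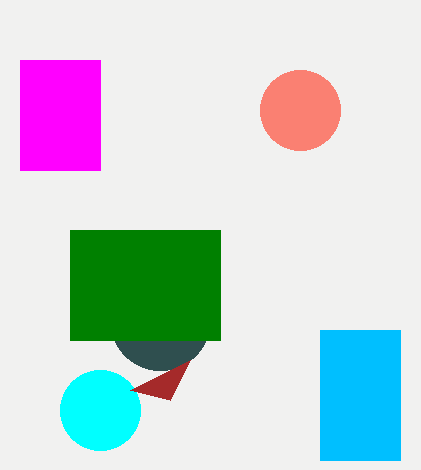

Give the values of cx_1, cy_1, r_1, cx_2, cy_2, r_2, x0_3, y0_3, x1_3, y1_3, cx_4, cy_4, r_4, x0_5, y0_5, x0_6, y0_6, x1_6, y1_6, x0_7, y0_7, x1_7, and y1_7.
cx_1 = 100; cy_1 = 410; r_1 = 40; cx_2 = 160; cy_2 = 320; r_2 = 50; x0_3 = 20; y0_3 = 60; x1_3 = 100; y1_3 = 170; cx_4 = 300; cy_4 = 110; r_4 = 40; x0_5 = 130; y0_5 = 390; x0_6 = 320; y0_6 = 330; x1_6 = 400; y1_6 = 460; x0_7 = 70; y0_7 = 230; x1_7 = 220; y1_7 = 340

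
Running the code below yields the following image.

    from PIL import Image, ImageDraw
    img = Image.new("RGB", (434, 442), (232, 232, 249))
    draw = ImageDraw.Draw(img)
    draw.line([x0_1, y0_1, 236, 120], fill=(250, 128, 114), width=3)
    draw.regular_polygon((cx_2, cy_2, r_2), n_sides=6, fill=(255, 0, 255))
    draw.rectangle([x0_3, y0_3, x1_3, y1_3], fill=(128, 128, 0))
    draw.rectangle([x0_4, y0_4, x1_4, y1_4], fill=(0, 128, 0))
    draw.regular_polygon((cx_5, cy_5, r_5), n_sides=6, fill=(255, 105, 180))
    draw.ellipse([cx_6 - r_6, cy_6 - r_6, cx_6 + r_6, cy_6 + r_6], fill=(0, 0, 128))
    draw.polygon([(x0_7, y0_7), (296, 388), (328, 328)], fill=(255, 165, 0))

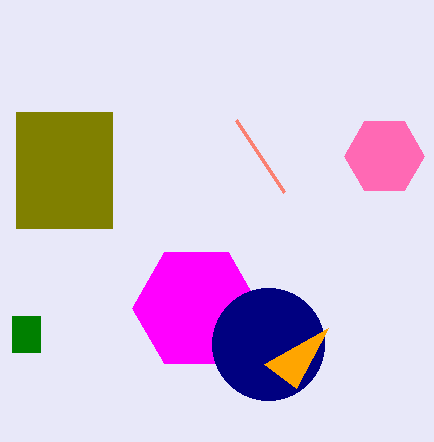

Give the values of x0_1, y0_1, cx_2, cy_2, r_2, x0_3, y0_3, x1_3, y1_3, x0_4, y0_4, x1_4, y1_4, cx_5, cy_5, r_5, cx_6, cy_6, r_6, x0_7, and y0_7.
x0_1 = 284, y0_1 = 192, cx_2 = 196, cy_2 = 308, r_2 = 64, x0_3 = 16, y0_3 = 112, x1_3 = 112, y1_3 = 228, x0_4 = 12, y0_4 = 316, x1_4 = 40, y1_4 = 352, cx_5 = 384, cy_5 = 156, r_5 = 40, cx_6 = 268, cy_6 = 344, r_6 = 56, x0_7 = 264, y0_7 = 364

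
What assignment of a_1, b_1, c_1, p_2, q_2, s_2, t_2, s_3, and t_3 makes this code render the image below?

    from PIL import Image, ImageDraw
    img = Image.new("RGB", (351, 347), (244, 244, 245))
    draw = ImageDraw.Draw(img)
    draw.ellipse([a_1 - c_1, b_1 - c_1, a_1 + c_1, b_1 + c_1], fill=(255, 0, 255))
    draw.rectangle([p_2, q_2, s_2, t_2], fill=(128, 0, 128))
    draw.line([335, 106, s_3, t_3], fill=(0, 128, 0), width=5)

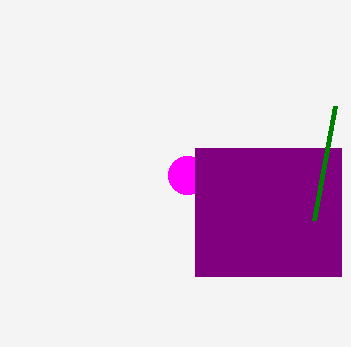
a_1 = 187, b_1 = 175, c_1 = 19, p_2 = 195, q_2 = 148, s_2 = 341, t_2 = 276, s_3 = 314, t_3 = 220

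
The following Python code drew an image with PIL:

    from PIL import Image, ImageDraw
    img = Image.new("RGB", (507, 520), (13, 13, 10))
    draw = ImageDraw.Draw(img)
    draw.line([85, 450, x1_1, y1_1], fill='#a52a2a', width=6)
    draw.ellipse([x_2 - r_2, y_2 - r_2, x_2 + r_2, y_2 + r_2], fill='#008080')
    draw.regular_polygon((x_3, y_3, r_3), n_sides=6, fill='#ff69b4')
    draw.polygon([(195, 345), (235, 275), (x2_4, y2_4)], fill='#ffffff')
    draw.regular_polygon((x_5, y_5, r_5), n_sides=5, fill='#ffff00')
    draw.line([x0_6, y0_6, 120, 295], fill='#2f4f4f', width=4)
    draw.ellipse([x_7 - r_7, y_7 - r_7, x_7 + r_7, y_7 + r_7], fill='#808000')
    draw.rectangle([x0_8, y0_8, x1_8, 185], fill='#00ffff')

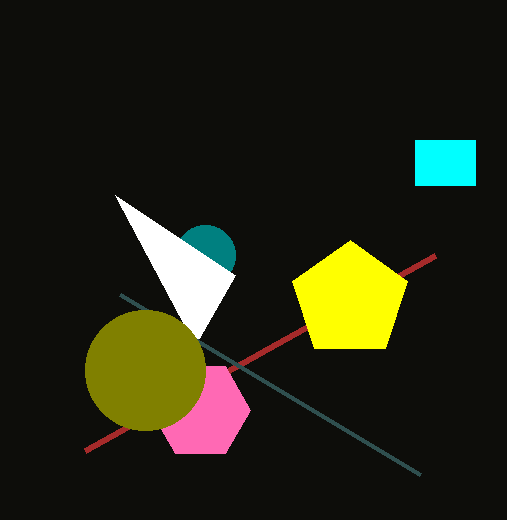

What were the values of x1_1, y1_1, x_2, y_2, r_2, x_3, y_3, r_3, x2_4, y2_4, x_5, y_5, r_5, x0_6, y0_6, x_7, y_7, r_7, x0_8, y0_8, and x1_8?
x1_1 = 435
y1_1 = 255
x_2 = 205
y_2 = 255
r_2 = 30
x_3 = 200
y_3 = 410
r_3 = 50
x2_4 = 115
y2_4 = 195
x_5 = 350
y_5 = 300
r_5 = 60
x0_6 = 420
y0_6 = 475
x_7 = 145
y_7 = 370
r_7 = 60
x0_8 = 415
y0_8 = 140
x1_8 = 475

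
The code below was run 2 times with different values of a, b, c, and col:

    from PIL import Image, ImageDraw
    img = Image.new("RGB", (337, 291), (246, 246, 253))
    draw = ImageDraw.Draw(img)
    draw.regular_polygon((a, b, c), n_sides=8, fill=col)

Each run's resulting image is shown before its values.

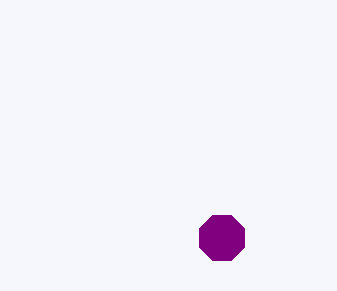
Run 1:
a = 222
b = 238
c = 24
col = 'purple'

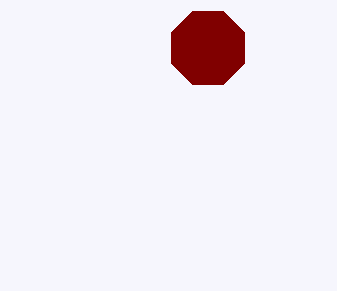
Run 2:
a = 208, b = 48, c = 40, col = 'maroon'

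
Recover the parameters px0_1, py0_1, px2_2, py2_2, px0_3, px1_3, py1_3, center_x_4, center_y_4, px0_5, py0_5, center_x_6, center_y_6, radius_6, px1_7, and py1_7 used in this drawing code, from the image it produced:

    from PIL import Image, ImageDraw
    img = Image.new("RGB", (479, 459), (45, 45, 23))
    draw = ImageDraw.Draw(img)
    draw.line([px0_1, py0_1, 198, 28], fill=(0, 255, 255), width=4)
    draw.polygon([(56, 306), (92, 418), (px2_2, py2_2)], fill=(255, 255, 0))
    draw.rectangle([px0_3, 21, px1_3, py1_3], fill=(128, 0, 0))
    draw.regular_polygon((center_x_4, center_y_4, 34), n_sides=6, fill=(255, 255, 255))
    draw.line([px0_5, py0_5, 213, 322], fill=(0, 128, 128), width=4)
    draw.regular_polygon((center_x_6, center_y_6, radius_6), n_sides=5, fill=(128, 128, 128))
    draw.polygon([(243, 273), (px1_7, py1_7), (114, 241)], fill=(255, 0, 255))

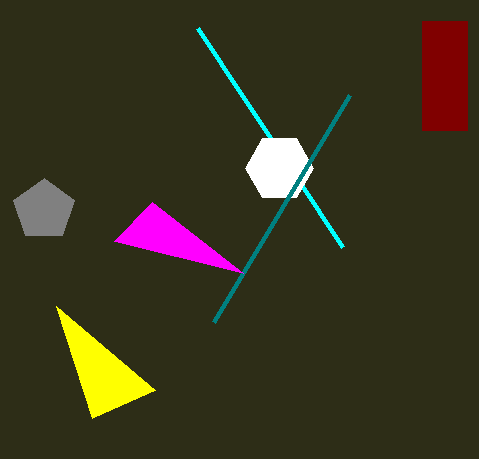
px0_1 = 343, py0_1 = 247, px2_2 = 155, py2_2 = 390, px0_3 = 422, px1_3 = 467, py1_3 = 130, center_x_4 = 279, center_y_4 = 168, px0_5 = 349, py0_5 = 95, center_x_6 = 44, center_y_6 = 210, radius_6 = 32, px1_7 = 152, py1_7 = 202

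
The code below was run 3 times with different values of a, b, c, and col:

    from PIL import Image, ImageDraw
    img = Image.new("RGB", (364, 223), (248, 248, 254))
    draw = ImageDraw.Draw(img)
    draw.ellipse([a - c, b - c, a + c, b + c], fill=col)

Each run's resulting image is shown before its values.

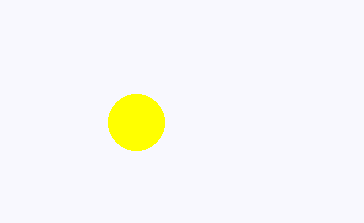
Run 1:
a = 136; b = 122; c = 28; col = 'yellow'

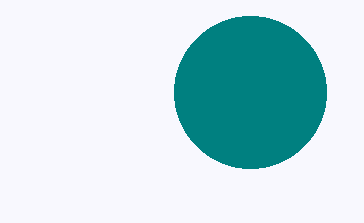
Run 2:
a = 250, b = 92, c = 76, col = 'teal'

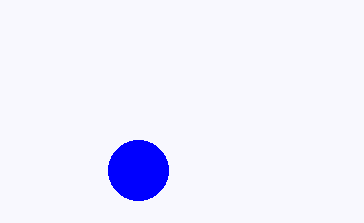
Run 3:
a = 138; b = 170; c = 30; col = 'blue'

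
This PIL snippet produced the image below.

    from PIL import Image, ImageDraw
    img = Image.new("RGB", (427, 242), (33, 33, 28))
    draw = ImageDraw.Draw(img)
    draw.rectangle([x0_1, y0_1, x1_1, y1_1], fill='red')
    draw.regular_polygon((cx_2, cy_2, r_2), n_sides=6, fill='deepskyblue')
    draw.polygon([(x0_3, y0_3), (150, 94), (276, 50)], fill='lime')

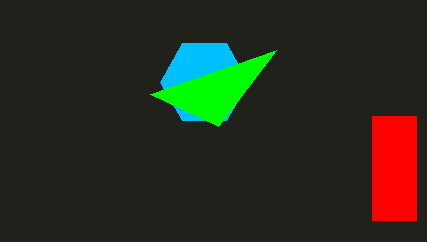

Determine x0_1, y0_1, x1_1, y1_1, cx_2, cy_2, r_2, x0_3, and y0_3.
x0_1 = 372, y0_1 = 116, x1_1 = 416, y1_1 = 220, cx_2 = 204, cy_2 = 82, r_2 = 44, x0_3 = 218, y0_3 = 126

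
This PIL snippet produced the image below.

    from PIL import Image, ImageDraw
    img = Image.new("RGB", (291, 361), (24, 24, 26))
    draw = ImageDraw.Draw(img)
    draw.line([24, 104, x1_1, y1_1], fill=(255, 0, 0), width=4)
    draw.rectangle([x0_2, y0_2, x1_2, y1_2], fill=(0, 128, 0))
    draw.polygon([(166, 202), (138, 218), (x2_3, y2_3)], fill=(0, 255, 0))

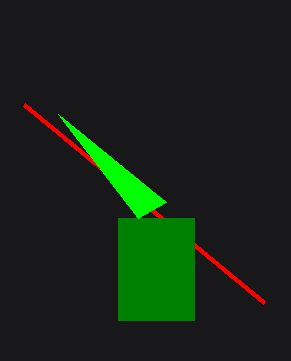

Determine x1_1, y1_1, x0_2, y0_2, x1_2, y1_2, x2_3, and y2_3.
x1_1 = 264, y1_1 = 302, x0_2 = 118, y0_2 = 218, x1_2 = 194, y1_2 = 320, x2_3 = 58, y2_3 = 114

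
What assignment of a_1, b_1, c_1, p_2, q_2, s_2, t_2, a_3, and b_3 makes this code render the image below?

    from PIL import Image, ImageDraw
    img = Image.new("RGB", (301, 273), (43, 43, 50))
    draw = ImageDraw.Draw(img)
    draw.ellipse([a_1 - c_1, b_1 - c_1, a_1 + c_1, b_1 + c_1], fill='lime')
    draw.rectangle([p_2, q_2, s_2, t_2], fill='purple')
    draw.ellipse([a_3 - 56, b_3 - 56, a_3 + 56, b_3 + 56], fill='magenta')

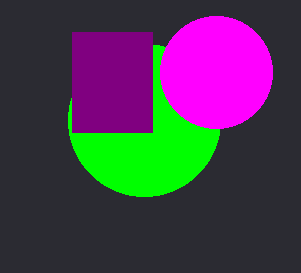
a_1 = 144
b_1 = 120
c_1 = 76
p_2 = 72
q_2 = 32
s_2 = 152
t_2 = 132
a_3 = 216
b_3 = 72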